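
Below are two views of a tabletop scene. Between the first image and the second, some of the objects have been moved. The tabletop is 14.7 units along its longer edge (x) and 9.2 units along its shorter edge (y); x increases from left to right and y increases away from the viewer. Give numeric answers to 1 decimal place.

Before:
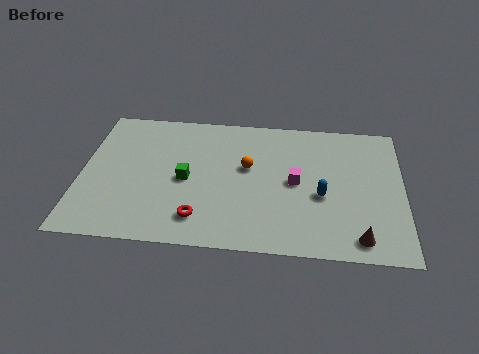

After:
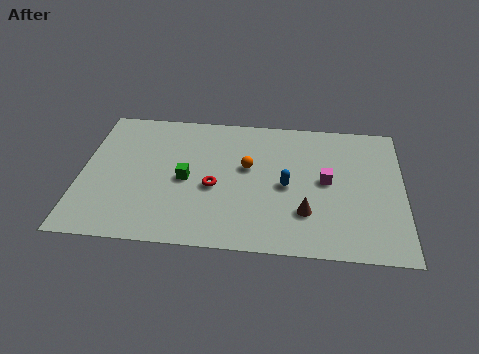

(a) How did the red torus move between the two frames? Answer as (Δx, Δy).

(0.6, 2.1)

The red torus was at about (5.5, 1.8) and moved to about (6.1, 3.9).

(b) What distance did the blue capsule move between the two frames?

1.7

From (11.0, 3.8) to (9.4, 4.3), the blue capsule covered √(1.6² + 0.5²) ≈ 1.7 units.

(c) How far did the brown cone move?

2.8

The brown cone moved from about (12.7, 1.2) to (10.3, 2.6), a distance of √(2.4² + 1.4²) ≈ 2.8.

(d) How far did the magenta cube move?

1.4

The magenta cube was near (9.8, 4.6) before and (11.2, 4.8) after, so it travelled √(1.4² + 0.2²) ≈ 1.4 units.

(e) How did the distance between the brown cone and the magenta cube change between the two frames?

-2.1

They were about 4.5 units apart before and 2.4 after — 2.1 units closer together.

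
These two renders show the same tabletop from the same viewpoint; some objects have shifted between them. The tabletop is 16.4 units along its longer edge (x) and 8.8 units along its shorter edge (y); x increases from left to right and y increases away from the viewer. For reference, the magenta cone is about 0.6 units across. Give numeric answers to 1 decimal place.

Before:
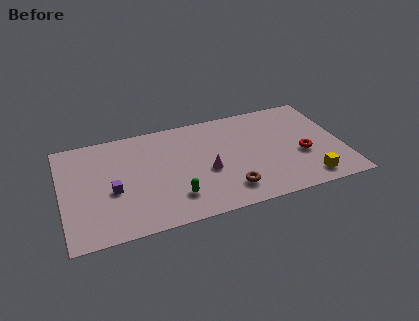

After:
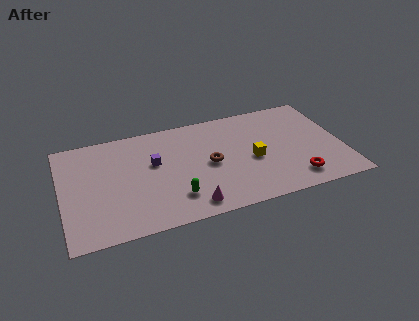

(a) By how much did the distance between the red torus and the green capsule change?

-0.7

Before: roughly 7.7 units apart; after: 7.0. That's 0.7 units closer together.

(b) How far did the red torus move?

2.0

The red torus moved from about (14.0, 3.5) to (13.4, 1.6), a distance of √(0.6² + 1.9²) ≈ 2.0.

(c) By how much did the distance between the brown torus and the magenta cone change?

+1.2

The distance was about 2.2 in the first image and 3.4 in the second, so they moved 1.2 units further apart.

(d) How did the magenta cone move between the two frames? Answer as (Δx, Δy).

(-1.2, -2.5)

From the two frames, the magenta cone sits at roughly (8.4, 3.7) before and (7.2, 1.2) after.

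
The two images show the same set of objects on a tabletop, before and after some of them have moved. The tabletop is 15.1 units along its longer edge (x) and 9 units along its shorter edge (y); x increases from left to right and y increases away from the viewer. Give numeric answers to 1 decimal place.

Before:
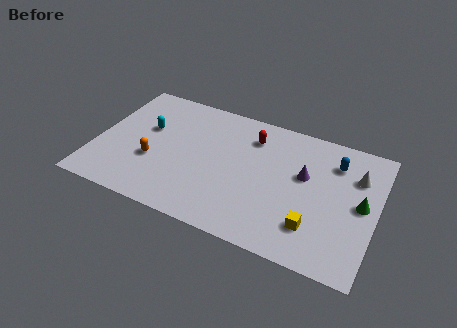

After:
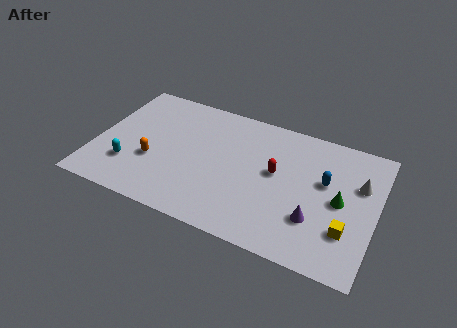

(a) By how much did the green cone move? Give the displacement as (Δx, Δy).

(-1.1, -0.2)

From the two frames, the green cone sits at roughly (14.3, 4.6) before and (13.2, 4.4) after.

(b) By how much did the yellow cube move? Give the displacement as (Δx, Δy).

(1.7, 0.4)

The yellow cube was at about (12.0, 2.2) and moved to about (13.7, 2.6).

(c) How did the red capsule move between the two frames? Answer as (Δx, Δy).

(1.5, -2.0)

The red capsule was at about (8.2, 7.0) and moved to about (9.7, 5.0).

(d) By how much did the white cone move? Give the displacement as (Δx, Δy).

(0.2, -0.5)

The white cone was at about (13.9, 6.4) and moved to about (14.1, 5.9).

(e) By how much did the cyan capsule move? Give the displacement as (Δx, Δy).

(-0.6, -3.0)

From the two frames, the cyan capsule sits at roughly (2.6, 5.5) before and (2.0, 2.5) after.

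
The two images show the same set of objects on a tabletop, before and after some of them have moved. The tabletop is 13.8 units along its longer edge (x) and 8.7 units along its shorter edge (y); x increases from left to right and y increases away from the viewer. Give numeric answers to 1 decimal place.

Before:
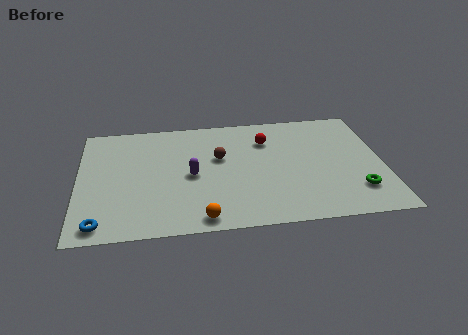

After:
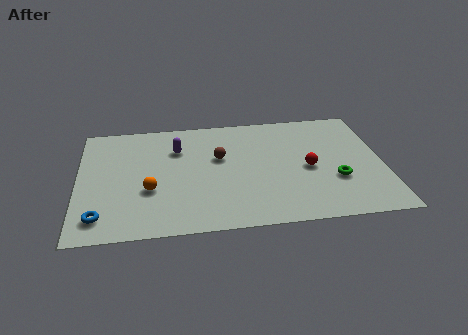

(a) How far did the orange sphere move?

3.3

From (5.5, 0.9) to (3.2, 3.2), the orange sphere covered √(2.3² + 2.3²) ≈ 3.3 units.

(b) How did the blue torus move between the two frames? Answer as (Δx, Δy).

(0.0, 0.5)

From the two frames, the blue torus sits at roughly (1.0, 1.0) before and (1.0, 1.5) after.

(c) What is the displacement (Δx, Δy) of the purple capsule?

(-0.6, 2.1)

From the two frames, the purple capsule sits at roughly (5.1, 4.1) before and (4.5, 6.2) after.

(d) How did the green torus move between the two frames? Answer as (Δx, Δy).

(-0.9, 0.9)

The green torus was at about (12.5, 2.1) and moved to about (11.6, 3.0).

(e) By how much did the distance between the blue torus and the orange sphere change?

-1.7

They were about 4.5 units apart before and 2.8 after — 1.7 units closer together.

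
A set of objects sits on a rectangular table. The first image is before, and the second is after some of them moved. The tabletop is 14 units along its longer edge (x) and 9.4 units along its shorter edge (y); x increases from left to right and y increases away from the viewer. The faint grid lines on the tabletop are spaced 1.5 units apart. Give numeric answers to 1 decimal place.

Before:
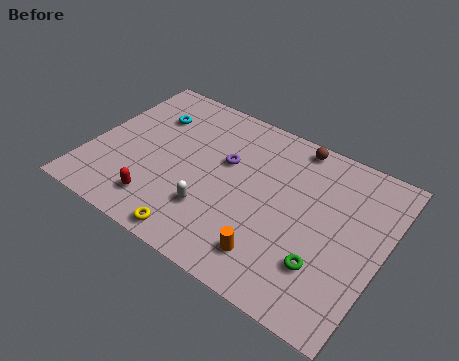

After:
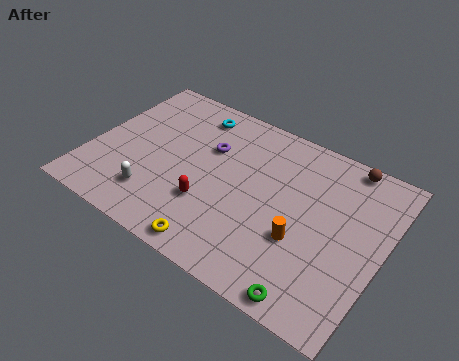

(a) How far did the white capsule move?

2.8

From (6.2, 2.7) to (3.5, 2.1), the white capsule covered √(2.7² + 0.6²) ≈ 2.8 units.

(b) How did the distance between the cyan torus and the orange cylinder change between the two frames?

-0.9

They were about 8.5 units apart before and 7.6 after — 0.9 units closer together.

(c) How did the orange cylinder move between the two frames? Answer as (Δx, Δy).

(1.1, 1.6)

The orange cylinder started near (9.3, 1.8) and ended near (10.4, 3.4).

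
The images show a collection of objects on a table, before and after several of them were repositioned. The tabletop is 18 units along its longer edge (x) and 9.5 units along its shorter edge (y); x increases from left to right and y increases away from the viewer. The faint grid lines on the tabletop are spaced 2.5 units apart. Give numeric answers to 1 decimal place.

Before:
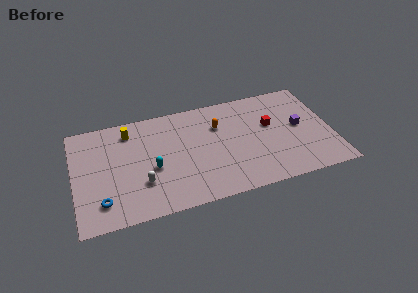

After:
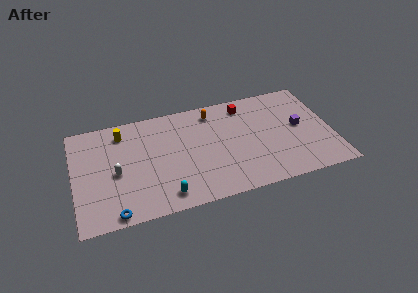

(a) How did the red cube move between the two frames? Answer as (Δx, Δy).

(-1.6, 2.3)

The red cube started near (13.8, 5.7) and ended near (12.2, 8.0).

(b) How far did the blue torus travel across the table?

1.4

The blue torus moved from about (1.8, 2.0) to (2.6, 0.8), a distance of √(0.8² + 1.2²) ≈ 1.4.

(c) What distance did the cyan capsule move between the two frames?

2.7

From (5.4, 4.0) to (6.1, 1.4), the cyan capsule covered √(0.7² + 2.6²) ≈ 2.7 units.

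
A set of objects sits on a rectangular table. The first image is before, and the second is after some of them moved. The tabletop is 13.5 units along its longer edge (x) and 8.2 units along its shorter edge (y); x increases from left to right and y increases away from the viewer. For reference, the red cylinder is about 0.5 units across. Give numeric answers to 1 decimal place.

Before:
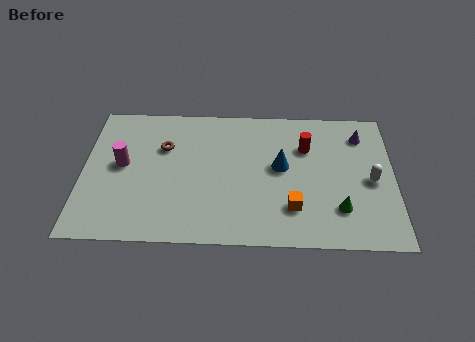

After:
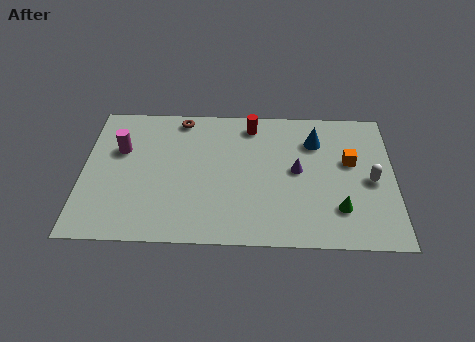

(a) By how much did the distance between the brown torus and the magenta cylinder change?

+1.2

They were about 2.1 units apart before and 3.3 after — 1.2 units further apart.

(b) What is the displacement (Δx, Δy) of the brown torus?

(0.7, 1.8)

The brown torus started near (3.5, 5.5) and ended near (4.2, 7.3).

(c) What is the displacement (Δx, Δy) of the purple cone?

(-2.8, -2.2)

From the two frames, the purple cone sits at roughly (12.1, 6.5) before and (9.3, 4.3) after.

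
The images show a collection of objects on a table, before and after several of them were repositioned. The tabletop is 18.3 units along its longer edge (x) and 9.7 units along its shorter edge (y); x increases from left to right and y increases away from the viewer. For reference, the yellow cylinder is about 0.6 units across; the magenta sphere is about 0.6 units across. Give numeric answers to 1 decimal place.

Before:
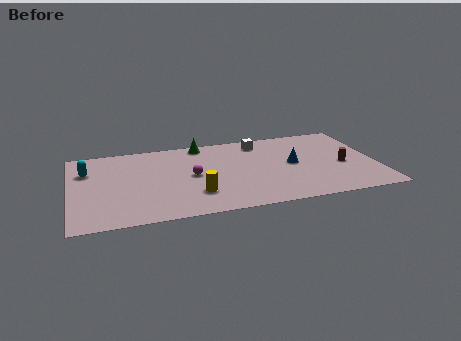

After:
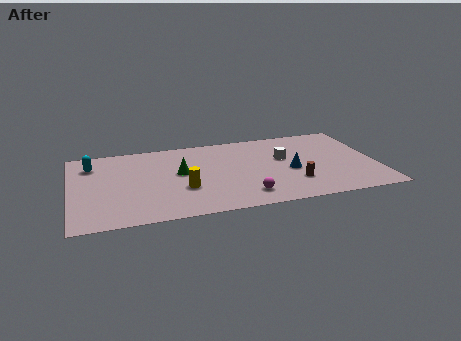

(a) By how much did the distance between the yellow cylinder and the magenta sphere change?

+1.6

Before: roughly 2.3 units apart; after: 3.9. That's 1.6 units further apart.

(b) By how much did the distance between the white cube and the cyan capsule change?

+1.0

Before: roughly 10.6 units apart; after: 11.6. That's 1.0 units further apart.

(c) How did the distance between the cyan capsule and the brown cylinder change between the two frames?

-2.7

The distance was about 15.5 in the first image and 12.8 in the second, so they moved 2.7 units closer together.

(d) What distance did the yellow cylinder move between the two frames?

1.1

The yellow cylinder moved from about (7.3, 2.6) to (6.6, 3.4), a distance of √(0.7² + 0.8²) ≈ 1.1.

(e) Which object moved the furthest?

the magenta sphere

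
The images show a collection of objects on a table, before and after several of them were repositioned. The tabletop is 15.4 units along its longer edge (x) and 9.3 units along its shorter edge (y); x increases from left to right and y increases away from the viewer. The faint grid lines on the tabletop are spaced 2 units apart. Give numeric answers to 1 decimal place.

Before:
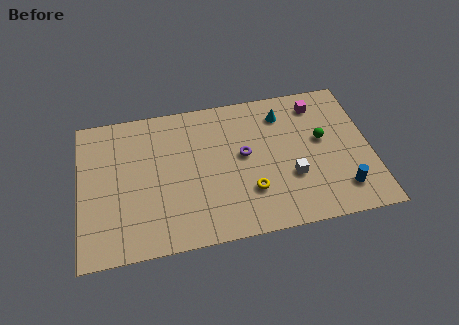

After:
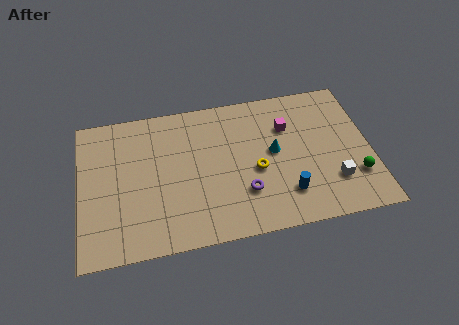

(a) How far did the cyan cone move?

2.5

From (10.9, 7.4) to (10.3, 5.0), the cyan cone covered √(0.6² + 2.4²) ≈ 2.5 units.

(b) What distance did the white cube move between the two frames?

2.3

The white cube moved from about (11.1, 3.2) to (13.3, 2.5), a distance of √(2.2² + 0.7²) ≈ 2.3.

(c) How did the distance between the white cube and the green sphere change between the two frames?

-1.6

Before: roughly 2.8 units apart; after: 1.2. That's 1.6 units closer together.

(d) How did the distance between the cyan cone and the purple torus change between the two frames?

-0.3

The distance was about 3.2 in the first image and 2.9 in the second, so they moved 0.3 units closer together.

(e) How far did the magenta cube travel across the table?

2.1

From (12.8, 7.7) to (11.1, 6.5), the magenta cube covered √(1.7² + 1.2²) ≈ 2.1 units.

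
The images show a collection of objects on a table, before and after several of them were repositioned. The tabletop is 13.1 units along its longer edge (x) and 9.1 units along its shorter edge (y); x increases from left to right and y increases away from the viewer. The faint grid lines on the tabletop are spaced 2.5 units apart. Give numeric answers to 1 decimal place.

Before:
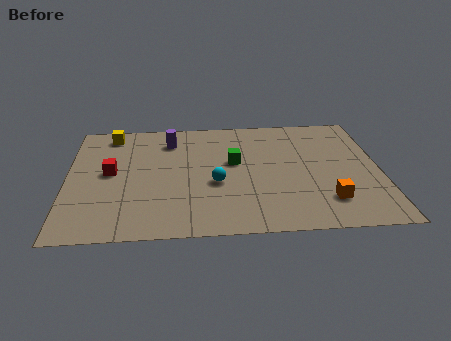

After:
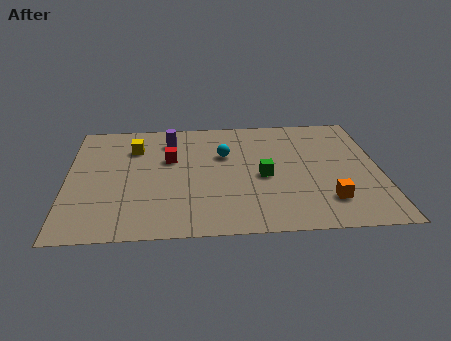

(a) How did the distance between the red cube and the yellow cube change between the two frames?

-1.3

Before: roughly 3.1 units apart; after: 1.8. That's 1.3 units closer together.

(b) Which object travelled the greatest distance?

the red cube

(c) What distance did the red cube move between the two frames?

2.7

The red cube moved from about (1.8, 4.8) to (4.3, 5.7), a distance of √(2.5² + 0.9²) ≈ 2.7.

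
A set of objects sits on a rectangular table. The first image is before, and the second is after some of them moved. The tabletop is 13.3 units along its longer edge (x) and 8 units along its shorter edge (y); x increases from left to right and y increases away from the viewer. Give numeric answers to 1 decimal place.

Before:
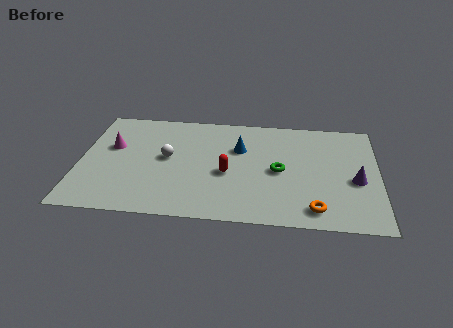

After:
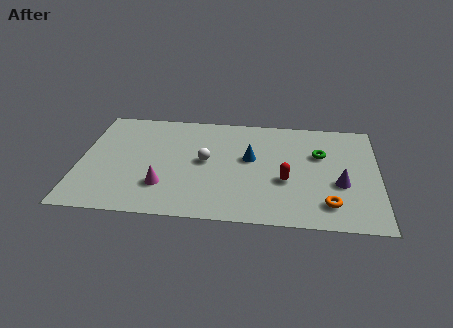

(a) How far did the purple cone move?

0.8

The purple cone moved from about (12.3, 3.4) to (11.6, 3.1), a distance of √(0.7² + 0.3²) ≈ 0.8.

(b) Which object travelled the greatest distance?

the magenta cone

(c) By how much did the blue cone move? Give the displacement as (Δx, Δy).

(0.5, -0.7)

The blue cone started near (7.1, 5.3) and ended near (7.6, 4.6).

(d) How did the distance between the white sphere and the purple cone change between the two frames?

-2.3

The distance was about 8.4 in the first image and 6.1 in the second, so they moved 2.3 units closer together.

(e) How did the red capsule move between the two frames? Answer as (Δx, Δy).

(2.6, -0.3)

The red capsule was at about (6.6, 3.4) and moved to about (9.2, 3.1).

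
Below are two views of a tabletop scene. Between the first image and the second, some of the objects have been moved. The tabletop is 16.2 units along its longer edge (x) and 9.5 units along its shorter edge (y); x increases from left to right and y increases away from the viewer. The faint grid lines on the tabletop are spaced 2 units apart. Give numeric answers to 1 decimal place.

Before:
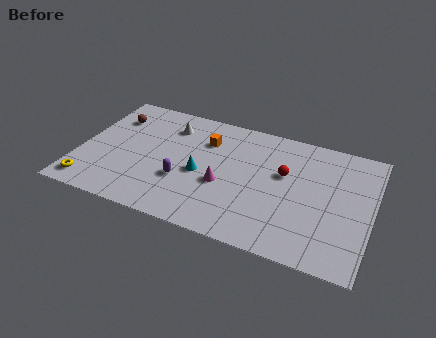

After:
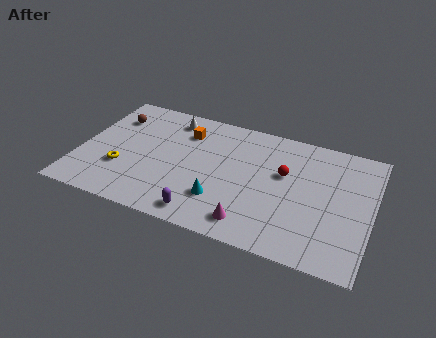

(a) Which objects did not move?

the red sphere and the brown sphere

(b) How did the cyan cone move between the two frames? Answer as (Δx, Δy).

(1.3, -1.6)

The cyan cone started near (6.8, 4.2) and ended near (8.1, 2.6).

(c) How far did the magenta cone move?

2.9

The magenta cone moved from about (8.1, 3.8) to (9.9, 1.5), a distance of √(1.8² + 2.3²) ≈ 2.9.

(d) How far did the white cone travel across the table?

0.6

The white cone moved from about (4.7, 7.4) to (4.7, 8.0), a distance of √(0.0² + 0.6²) ≈ 0.6.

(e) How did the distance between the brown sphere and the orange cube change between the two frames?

-1.2

The distance was about 5.3 in the first image and 4.1 in the second, so they moved 1.2 units closer together.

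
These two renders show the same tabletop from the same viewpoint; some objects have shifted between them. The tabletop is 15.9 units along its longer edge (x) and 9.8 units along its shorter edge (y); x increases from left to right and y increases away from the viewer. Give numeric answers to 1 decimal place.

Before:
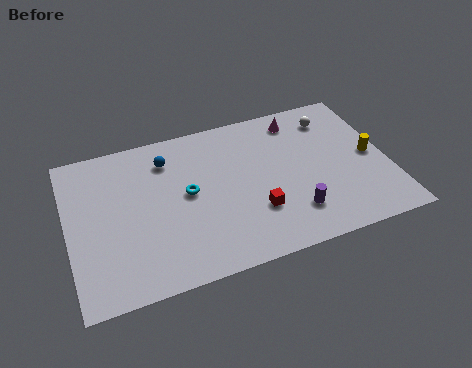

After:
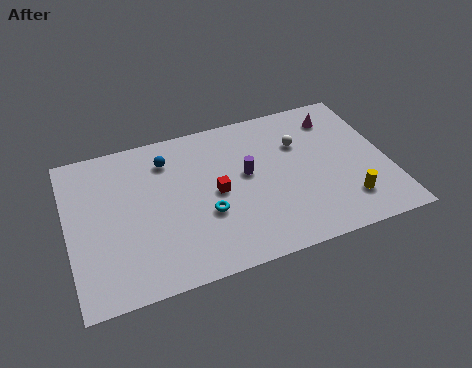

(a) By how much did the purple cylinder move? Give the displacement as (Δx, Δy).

(-2.0, 3.2)

The purple cylinder was at about (10.9, 2.3) and moved to about (8.9, 5.5).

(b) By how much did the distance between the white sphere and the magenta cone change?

+0.6

The distance was about 1.7 in the first image and 2.3 in the second, so they moved 0.6 units further apart.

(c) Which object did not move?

the blue sphere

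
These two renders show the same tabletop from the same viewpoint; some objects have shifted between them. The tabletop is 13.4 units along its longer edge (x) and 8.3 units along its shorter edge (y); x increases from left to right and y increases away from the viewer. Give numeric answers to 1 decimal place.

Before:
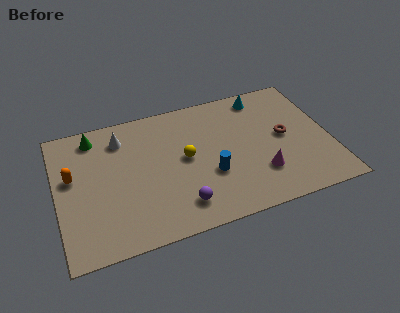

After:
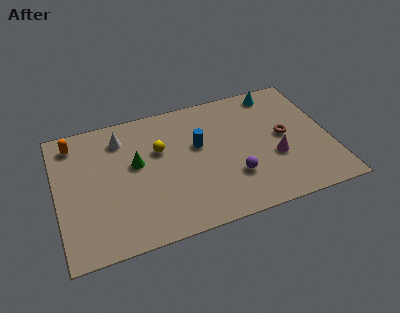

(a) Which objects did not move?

the brown torus and the white cone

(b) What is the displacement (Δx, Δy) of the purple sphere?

(2.7, 0.9)

The purple sphere started near (5.8, 1.6) and ended near (8.5, 2.5).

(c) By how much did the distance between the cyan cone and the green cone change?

-0.8

They were about 8.4 units apart before and 7.6 after — 0.8 units closer together.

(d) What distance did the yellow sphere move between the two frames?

1.5

From (6.3, 4.4) to (5.1, 5.3), the yellow sphere covered √(1.2² + 0.9²) ≈ 1.5 units.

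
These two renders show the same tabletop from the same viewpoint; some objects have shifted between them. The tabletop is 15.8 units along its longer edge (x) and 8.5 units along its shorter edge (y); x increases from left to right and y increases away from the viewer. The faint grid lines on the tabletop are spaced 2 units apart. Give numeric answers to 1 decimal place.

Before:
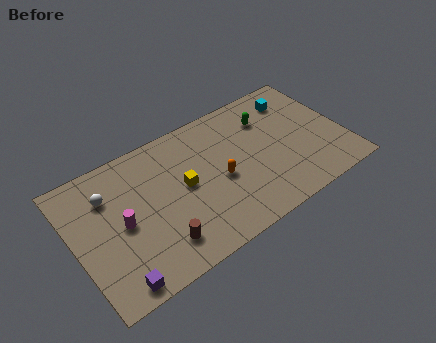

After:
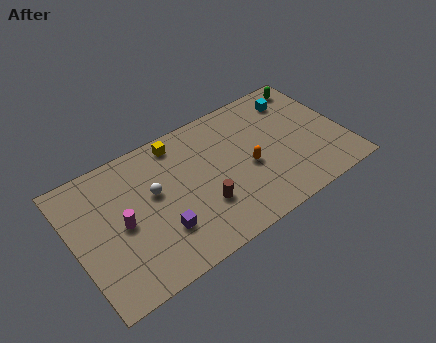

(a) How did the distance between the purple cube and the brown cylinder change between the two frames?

-0.3

Before: roughly 2.8 units apart; after: 2.5. That's 0.3 units closer together.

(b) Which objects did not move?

the cyan cube and the magenta cylinder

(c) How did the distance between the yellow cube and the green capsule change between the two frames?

+2.5

They were about 5.6 units apart before and 8.1 after — 2.5 units further apart.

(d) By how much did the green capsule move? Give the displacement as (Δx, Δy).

(2.9, 1.1)

The green capsule was at about (11.7, 6.3) and moved to about (14.6, 7.4).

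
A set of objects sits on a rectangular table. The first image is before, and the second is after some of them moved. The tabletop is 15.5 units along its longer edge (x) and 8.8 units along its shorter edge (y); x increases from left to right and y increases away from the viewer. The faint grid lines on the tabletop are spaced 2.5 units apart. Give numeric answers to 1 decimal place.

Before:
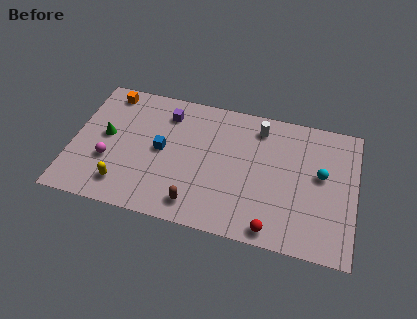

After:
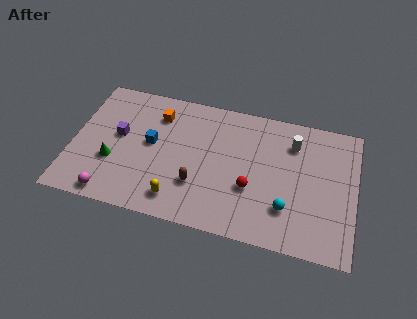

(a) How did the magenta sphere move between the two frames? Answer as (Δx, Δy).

(0.3, -2.2)

The magenta sphere was at about (2.1, 3.1) and moved to about (2.4, 0.9).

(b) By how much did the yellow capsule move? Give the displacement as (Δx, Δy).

(3.0, -0.2)

From the two frames, the yellow capsule sits at roughly (3.0, 1.7) before and (6.0, 1.5) after.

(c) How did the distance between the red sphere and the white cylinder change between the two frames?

-2.4

Before: roughly 6.5 units apart; after: 4.1. That's 2.4 units closer together.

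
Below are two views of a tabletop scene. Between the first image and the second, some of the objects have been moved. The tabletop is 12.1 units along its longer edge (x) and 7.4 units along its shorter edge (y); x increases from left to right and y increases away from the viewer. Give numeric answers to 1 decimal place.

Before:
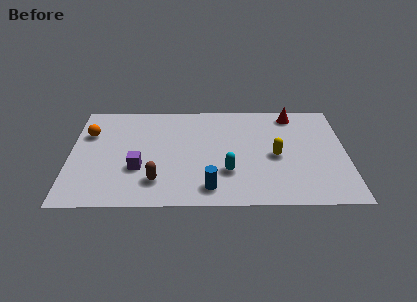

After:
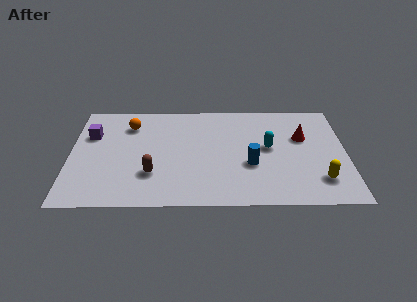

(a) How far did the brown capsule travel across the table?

0.5

From (3.8, 1.7) to (3.6, 2.2), the brown capsule covered √(0.2² + 0.5²) ≈ 0.5 units.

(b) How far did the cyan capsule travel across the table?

2.5

The cyan capsule moved from about (6.9, 2.3) to (8.7, 4.0), a distance of √(1.8² + 1.7²) ≈ 2.5.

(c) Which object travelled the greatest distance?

the purple cube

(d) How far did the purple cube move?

3.2

The purple cube was near (3.0, 2.6) before and (0.9, 5.0) after, so it travelled √(2.1² + 2.4²) ≈ 3.2 units.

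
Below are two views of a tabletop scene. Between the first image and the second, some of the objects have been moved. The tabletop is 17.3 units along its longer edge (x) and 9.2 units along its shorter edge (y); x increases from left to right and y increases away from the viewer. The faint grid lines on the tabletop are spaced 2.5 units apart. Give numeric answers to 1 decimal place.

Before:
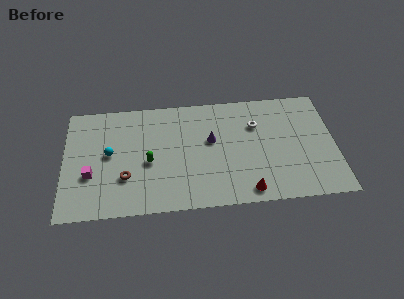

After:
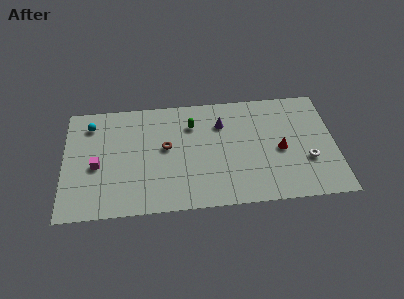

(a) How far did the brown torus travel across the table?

3.4

From (3.9, 2.9) to (6.5, 5.1), the brown torus covered √(2.6² + 2.2²) ≈ 3.4 units.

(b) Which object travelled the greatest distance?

the white torus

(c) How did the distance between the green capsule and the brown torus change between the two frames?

+0.5

The distance was about 1.9 in the first image and 2.4 in the second, so they moved 0.5 units further apart.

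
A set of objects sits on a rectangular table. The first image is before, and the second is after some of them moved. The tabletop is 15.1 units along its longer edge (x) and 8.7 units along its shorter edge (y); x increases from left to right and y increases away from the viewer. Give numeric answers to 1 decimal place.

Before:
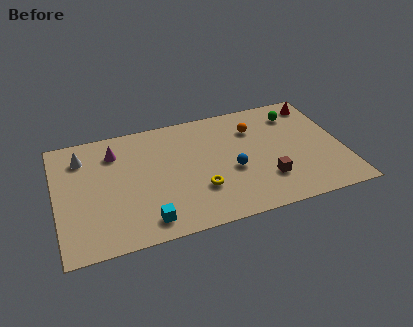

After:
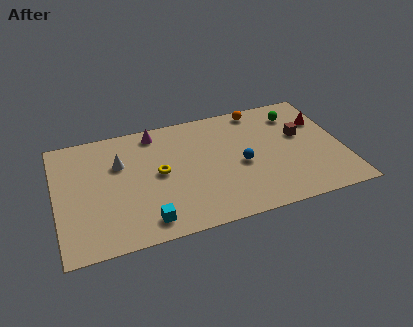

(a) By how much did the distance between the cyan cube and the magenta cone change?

+0.8

Before: roughly 5.6 units apart; after: 6.4. That's 0.8 units further apart.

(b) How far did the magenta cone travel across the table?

2.4

The magenta cone was near (3.2, 6.7) before and (5.4, 7.6) after, so it travelled √(2.2² + 0.9²) ≈ 2.4 units.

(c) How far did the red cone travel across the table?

1.4

The red cone was near (14.1, 7.4) before and (14.2, 6.0) after, so it travelled √(0.1² + 1.4²) ≈ 1.4 units.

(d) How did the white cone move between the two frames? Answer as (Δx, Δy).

(1.9, -1.0)

The white cone started near (1.5, 6.8) and ended near (3.4, 5.8).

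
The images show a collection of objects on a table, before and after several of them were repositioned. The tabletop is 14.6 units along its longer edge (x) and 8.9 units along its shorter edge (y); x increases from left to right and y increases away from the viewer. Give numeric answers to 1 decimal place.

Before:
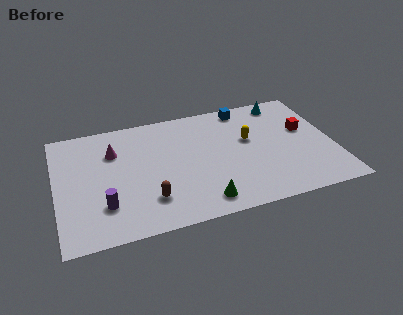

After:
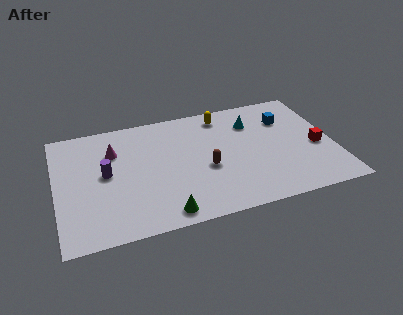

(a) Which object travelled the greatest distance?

the brown capsule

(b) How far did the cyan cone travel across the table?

2.2

The cyan cone moved from about (12.3, 7.8) to (10.5, 6.6), a distance of √(1.8² + 1.2²) ≈ 2.2.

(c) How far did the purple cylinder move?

2.3

From (2.4, 2.4) to (2.6, 4.7), the purple cylinder covered √(0.2² + 2.3²) ≈ 2.3 units.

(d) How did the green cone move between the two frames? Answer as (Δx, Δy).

(-2.0, -0.3)

The green cone was at about (7.4, 1.3) and moved to about (5.4, 1.0).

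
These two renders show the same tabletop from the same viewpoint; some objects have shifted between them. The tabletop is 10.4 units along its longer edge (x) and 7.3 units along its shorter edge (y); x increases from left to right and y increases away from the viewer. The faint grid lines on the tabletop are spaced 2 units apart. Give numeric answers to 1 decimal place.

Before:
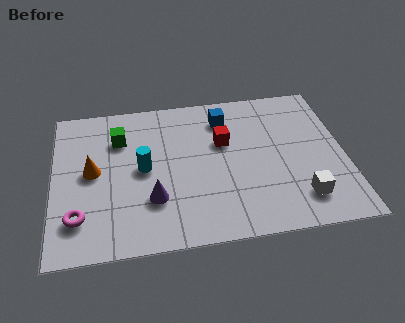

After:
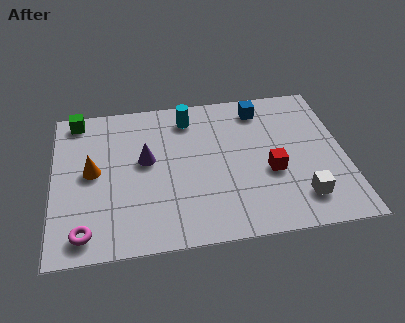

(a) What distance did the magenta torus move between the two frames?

0.7

The magenta torus moved from about (0.9, 1.7) to (1.1, 1.0), a distance of √(0.2² + 0.7²) ≈ 0.7.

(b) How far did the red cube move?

2.3

From (6.1, 4.6) to (7.7, 2.9), the red cube covered √(1.6² + 1.7²) ≈ 2.3 units.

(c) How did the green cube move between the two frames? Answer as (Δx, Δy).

(-1.5, 1.2)

From the two frames, the green cube sits at roughly (2.4, 5.3) before and (0.9, 6.5) after.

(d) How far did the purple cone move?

1.9

The purple cone moved from about (3.5, 2.2) to (3.3, 4.1), a distance of √(0.2² + 1.9²) ≈ 1.9.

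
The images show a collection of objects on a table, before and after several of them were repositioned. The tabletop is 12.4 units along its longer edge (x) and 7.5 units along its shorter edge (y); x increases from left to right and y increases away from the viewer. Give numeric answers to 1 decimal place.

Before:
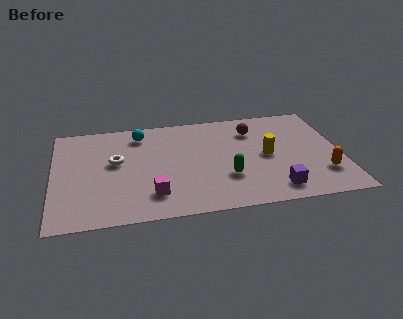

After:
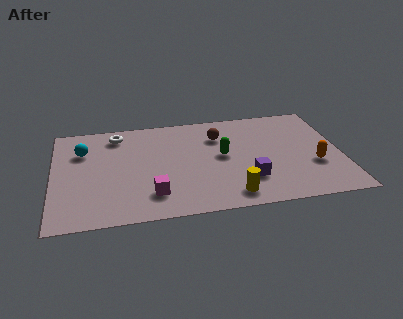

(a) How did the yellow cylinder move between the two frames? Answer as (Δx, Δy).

(-1.7, -2.6)

The yellow cylinder was at about (9.2, 3.7) and moved to about (7.5, 1.1).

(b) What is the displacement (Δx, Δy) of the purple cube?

(-1.1, 0.9)

From the two frames, the purple cube sits at roughly (9.4, 1.2) before and (8.3, 2.1) after.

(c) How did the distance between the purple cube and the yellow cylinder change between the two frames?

-1.2

Before: roughly 2.5 units apart; after: 1.3. That's 1.2 units closer together.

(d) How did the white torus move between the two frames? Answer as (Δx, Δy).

(0.1, 2.0)

The white torus was at about (2.7, 4.3) and moved to about (2.8, 6.3).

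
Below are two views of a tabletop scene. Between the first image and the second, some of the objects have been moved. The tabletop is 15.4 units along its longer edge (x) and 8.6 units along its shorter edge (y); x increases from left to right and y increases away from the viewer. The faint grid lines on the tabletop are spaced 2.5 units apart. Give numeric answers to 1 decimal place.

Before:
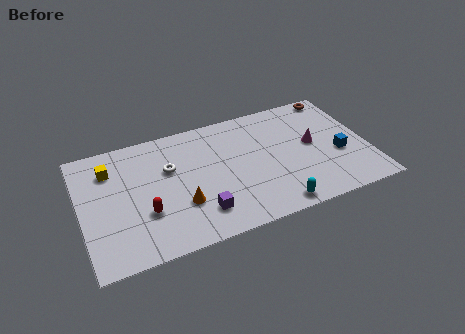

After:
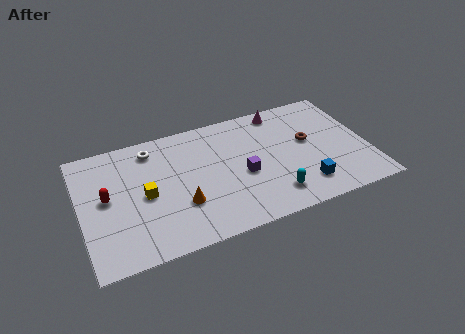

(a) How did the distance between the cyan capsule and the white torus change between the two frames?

+1.2

They were about 6.9 units apart before and 8.1 after — 1.2 units further apart.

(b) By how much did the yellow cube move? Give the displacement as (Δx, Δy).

(1.7, -2.4)

The yellow cube was at about (1.7, 6.5) and moved to about (3.4, 4.1).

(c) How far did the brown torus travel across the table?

3.5

The brown torus was near (14.2, 7.8) before and (12.3, 4.9) after, so it travelled √(1.9² + 2.9²) ≈ 3.5 units.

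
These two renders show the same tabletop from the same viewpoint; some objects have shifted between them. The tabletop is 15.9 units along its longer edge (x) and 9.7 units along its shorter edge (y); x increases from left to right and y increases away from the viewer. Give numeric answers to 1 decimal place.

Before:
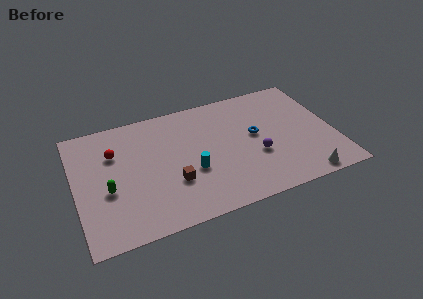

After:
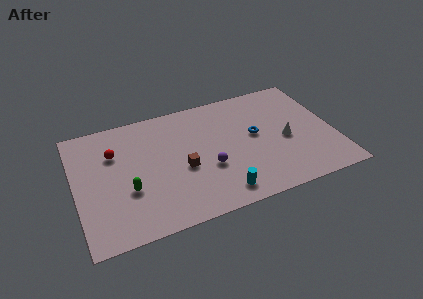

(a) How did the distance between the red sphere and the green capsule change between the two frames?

+0.4

They were about 2.9 units apart before and 3.3 after — 0.4 units further apart.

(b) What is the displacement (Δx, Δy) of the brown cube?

(0.7, 0.9)

From the two frames, the brown cube sits at roughly (5.8, 3.2) before and (6.5, 4.1) after.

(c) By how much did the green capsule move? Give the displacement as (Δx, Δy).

(1.2, -0.4)

From the two frames, the green capsule sits at roughly (1.9, 3.9) before and (3.1, 3.5) after.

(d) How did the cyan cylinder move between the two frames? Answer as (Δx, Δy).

(1.5, -2.3)

The cyan cylinder started near (7.0, 3.7) and ended near (8.5, 1.4).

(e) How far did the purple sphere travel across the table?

3.0

The purple sphere was near (11.0, 3.6) before and (8.0, 3.6) after, so it travelled √(3.0² + 0.0²) ≈ 3.0 units.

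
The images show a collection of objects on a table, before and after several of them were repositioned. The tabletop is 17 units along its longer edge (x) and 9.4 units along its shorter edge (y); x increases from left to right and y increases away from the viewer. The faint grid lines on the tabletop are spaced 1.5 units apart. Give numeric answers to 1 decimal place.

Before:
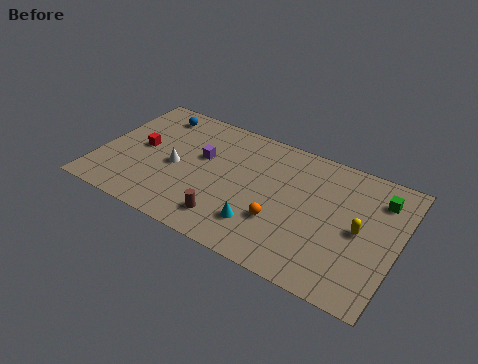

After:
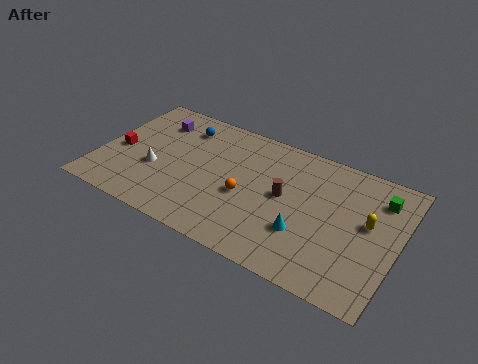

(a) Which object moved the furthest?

the brown cylinder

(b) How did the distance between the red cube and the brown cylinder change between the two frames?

+3.2

They were about 6.3 units apart before and 9.5 after — 3.2 units further apart.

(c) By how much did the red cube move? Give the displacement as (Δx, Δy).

(-1.2, -0.7)

From the two frames, the red cube sits at roughly (2.3, 4.9) before and (1.1, 4.2) after.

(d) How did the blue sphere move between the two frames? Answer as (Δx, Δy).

(1.7, -0.4)

The blue sphere started near (2.6, 7.9) and ended near (4.3, 7.5).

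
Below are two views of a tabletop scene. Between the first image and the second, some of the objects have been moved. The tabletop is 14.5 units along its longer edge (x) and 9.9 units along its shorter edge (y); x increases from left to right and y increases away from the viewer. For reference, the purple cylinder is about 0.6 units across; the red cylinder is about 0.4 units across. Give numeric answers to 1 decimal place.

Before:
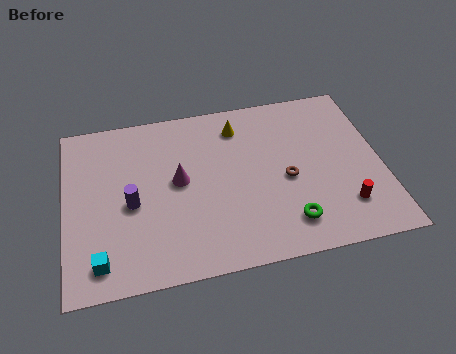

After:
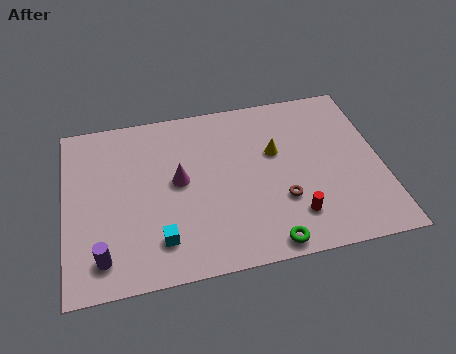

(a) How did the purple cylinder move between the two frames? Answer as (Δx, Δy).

(-1.4, -2.7)

The purple cylinder was at about (3.0, 4.4) and moved to about (1.6, 1.7).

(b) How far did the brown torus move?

1.2

From (10.1, 4.4) to (9.8, 3.2), the brown torus covered √(0.3² + 1.2²) ≈ 1.2 units.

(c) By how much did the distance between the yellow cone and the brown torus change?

-1.2

They were about 4.1 units apart before and 2.9 after — 1.2 units closer together.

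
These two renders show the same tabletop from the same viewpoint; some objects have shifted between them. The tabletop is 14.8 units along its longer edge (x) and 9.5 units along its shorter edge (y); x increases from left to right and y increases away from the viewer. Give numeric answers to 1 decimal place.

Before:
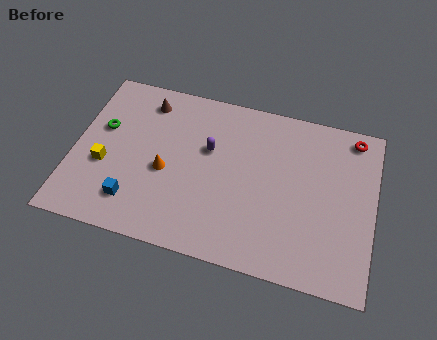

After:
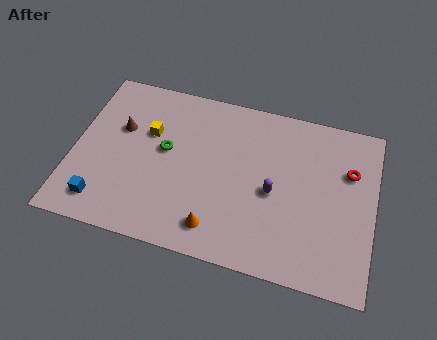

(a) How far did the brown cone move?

2.2

From (3.3, 7.9) to (2.2, 6.0), the brown cone covered √(1.1² + 1.9²) ≈ 2.2 units.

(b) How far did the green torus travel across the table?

3.2

The green torus moved from about (1.3, 5.8) to (4.5, 5.3), a distance of √(3.2² + 0.5²) ≈ 3.2.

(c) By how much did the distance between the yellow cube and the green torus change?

-0.9

Before: roughly 2.1 units apart; after: 1.2. That's 0.9 units closer together.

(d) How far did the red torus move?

2.0

The red torus moved from about (13.6, 8.4) to (13.5, 6.4), a distance of √(0.1² + 2.0²) ≈ 2.0.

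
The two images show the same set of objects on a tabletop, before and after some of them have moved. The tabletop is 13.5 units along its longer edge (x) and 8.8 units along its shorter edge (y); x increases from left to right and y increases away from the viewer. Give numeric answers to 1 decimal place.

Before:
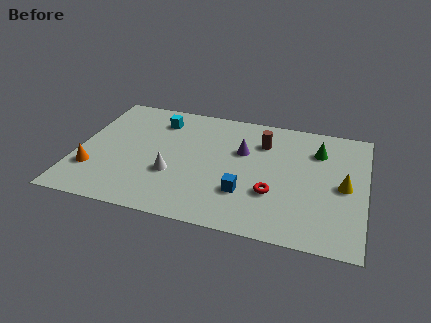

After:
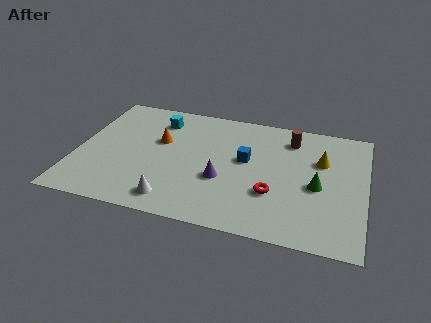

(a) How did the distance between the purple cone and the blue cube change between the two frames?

-1.0

They were about 3.0 units apart before and 2.0 after — 1.0 units closer together.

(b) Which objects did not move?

the red torus and the cyan cube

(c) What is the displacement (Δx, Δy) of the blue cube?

(-0.1, 2.4)

The blue cube was at about (8.0, 2.6) and moved to about (7.9, 5.0).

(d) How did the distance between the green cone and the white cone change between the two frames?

-0.4

They were about 7.4 units apart before and 7.0 after — 0.4 units closer together.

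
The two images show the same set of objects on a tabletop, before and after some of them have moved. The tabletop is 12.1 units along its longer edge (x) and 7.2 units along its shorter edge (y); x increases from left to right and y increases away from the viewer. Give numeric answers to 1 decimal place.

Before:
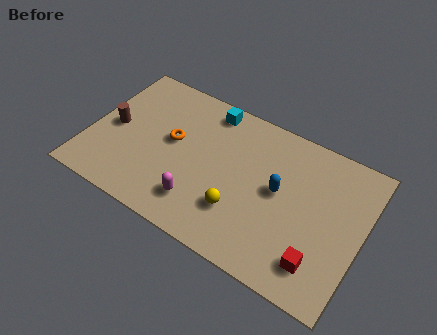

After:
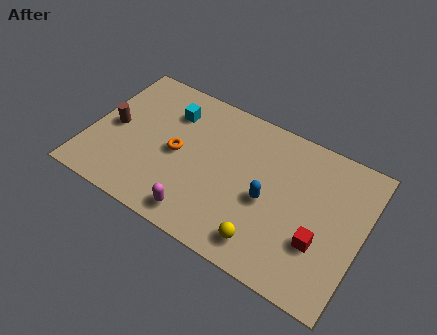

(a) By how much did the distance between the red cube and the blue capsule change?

-0.7

They were about 3.2 units apart before and 2.5 after — 0.7 units closer together.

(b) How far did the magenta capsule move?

0.6

The magenta capsule was near (5.2, 1.6) before and (5.3, 1.0) after, so it travelled √(0.1² + 0.6²) ≈ 0.6 units.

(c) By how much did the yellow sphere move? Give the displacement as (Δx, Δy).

(1.3, -0.9)

The yellow sphere started near (6.9, 2.1) and ended near (8.2, 1.2).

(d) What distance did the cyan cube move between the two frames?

1.8

From (4.9, 6.3) to (3.3, 5.4), the cyan cube covered √(1.6² + 0.9²) ≈ 1.8 units.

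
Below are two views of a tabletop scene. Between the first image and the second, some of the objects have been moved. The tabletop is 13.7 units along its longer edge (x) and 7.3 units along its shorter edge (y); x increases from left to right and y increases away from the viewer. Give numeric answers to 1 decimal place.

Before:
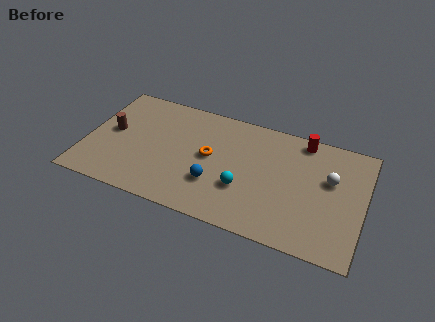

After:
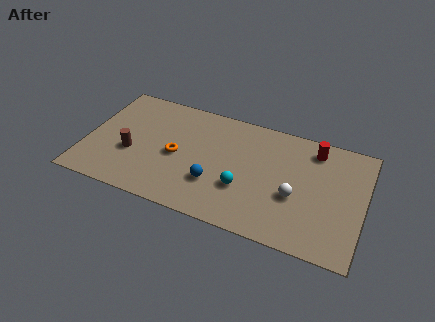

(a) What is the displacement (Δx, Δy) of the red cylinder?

(0.6, -0.4)

The red cylinder started near (10.5, 6.5) and ended near (11.1, 6.1).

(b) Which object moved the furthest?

the white sphere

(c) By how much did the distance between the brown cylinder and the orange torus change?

-2.6

The distance was about 4.9 in the first image and 2.3 in the second, so they moved 2.6 units closer together.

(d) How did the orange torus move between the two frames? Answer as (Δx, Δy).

(-1.6, -0.5)

The orange torus was at about (6.1, 3.9) and moved to about (4.5, 3.4).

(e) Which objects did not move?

the cyan sphere and the blue sphere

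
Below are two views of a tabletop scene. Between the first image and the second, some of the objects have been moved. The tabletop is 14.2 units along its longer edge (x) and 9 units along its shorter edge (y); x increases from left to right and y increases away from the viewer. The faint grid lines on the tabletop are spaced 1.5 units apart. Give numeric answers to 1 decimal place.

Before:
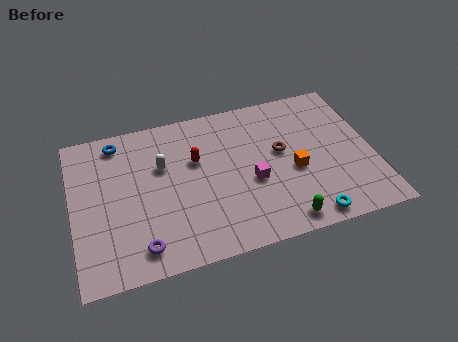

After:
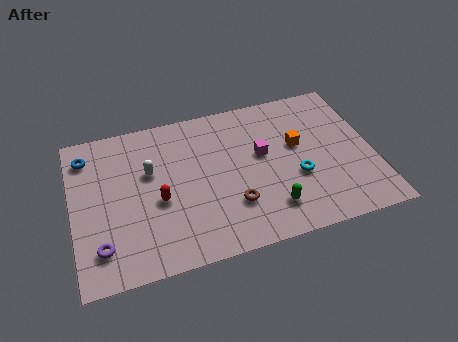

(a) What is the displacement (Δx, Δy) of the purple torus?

(-1.8, 0.5)

The purple torus started near (3.0, 1.4) and ended near (1.2, 1.9).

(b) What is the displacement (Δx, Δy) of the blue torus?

(-1.5, -0.5)

The blue torus was at about (2.3, 7.8) and moved to about (0.8, 7.3).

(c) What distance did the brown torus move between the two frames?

3.5

From (9.9, 5.1) to (7.4, 2.6), the brown torus covered √(2.5² + 2.5²) ≈ 3.5 units.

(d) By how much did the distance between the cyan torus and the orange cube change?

-1.0

They were about 2.9 units apart before and 1.9 after — 1.0 units closer together.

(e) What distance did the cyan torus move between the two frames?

2.5

The cyan torus moved from about (10.8, 0.9) to (10.5, 3.4), a distance of √(0.3² + 2.5²) ≈ 2.5.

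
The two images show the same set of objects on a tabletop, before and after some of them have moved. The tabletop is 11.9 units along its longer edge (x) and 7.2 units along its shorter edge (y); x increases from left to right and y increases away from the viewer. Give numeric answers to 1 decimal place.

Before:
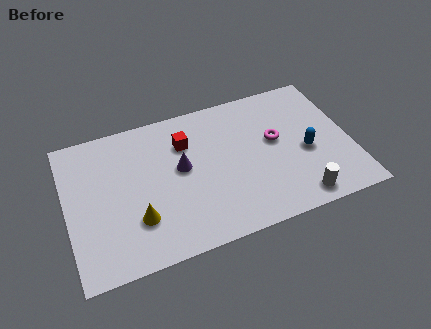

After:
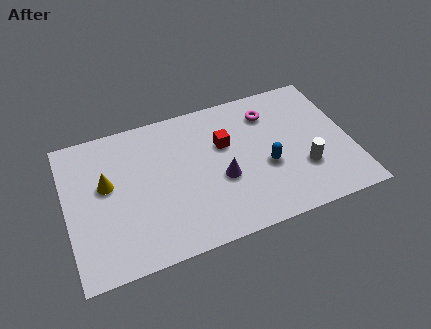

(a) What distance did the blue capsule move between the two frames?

1.7

From (10.0, 3.1) to (8.3, 2.9), the blue capsule covered √(1.7² + 0.2²) ≈ 1.7 units.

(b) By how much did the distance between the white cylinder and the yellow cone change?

+1.6

Before: roughly 6.7 units apart; after: 8.3. That's 1.6 units further apart.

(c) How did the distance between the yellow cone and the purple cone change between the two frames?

+2.1

They were about 2.8 units apart before and 4.9 after — 2.1 units further apart.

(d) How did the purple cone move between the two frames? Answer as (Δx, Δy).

(1.6, -1.1)

The purple cone was at about (4.8, 4.0) and moved to about (6.4, 2.9).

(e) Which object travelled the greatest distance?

the yellow cone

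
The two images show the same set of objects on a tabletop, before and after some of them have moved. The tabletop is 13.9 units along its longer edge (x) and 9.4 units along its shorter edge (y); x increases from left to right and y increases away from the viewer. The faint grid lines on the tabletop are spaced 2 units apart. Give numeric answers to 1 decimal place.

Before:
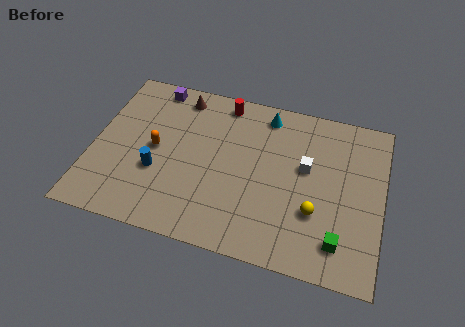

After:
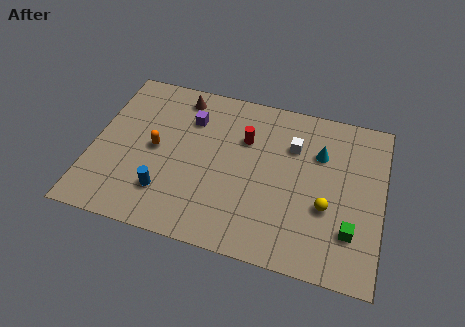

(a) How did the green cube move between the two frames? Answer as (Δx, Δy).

(0.5, 0.7)

From the two frames, the green cube sits at roughly (12.0, 1.8) before and (12.5, 2.5) after.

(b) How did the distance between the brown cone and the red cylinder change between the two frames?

+1.6

They were about 2.1 units apart before and 3.7 after — 1.6 units further apart.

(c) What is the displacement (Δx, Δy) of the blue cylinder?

(0.5, -1.1)

From the two frames, the blue cylinder sits at roughly (3.2, 3.4) before and (3.7, 2.3) after.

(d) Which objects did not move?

the brown cone and the orange capsule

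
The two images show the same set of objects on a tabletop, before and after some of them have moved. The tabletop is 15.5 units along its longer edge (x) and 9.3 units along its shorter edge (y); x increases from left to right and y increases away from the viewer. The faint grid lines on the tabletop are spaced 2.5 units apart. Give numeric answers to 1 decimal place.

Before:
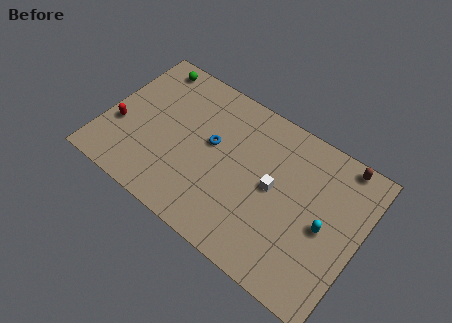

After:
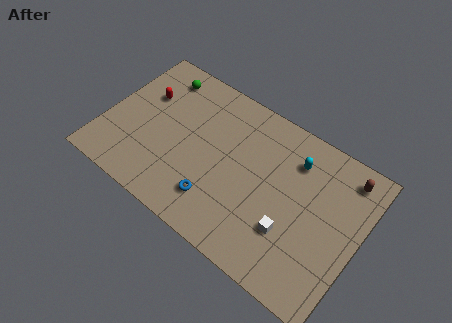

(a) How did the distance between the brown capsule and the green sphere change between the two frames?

-0.3

They were about 11.9 units apart before and 11.6 after — 0.3 units closer together.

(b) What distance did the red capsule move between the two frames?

2.9

From (1.0, 3.4) to (2.0, 6.1), the red capsule covered √(1.0² + 2.7²) ≈ 2.9 units.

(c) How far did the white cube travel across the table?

2.4

The white cube was near (10.3, 4.8) before and (11.7, 2.9) after, so it travelled √(1.4² + 1.9²) ≈ 2.4 units.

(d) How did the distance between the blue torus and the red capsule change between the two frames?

+0.9

They were about 5.7 units apart before and 6.6 after — 0.9 units further apart.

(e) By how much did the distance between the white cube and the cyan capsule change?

+1.0

Before: roughly 3.2 units apart; after: 4.2. That's 1.0 units further apart.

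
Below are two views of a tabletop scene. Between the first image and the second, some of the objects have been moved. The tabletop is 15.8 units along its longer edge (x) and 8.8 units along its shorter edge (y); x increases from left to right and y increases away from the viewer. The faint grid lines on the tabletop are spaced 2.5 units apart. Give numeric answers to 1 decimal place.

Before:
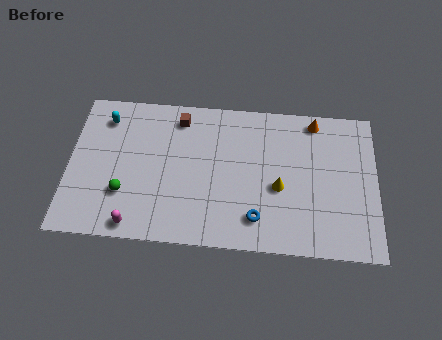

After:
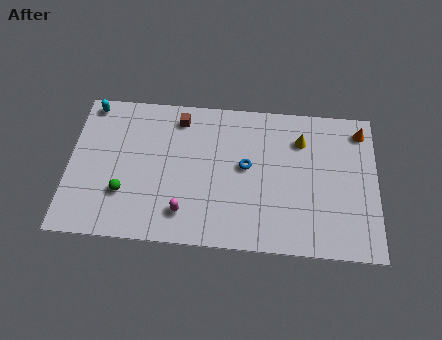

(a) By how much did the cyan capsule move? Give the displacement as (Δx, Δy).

(-0.8, 0.8)

The cyan capsule was at about (1.8, 7.1) and moved to about (1.0, 7.9).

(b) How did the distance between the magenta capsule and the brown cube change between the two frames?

-1.2

The distance was about 6.8 in the first image and 5.6 in the second, so they moved 1.2 units closer together.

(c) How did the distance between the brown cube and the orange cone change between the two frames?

+2.4

Before: roughly 7.0 units apart; after: 9.4. That's 2.4 units further apart.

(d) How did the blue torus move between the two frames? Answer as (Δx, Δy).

(-0.6, 3.0)

The blue torus was at about (9.7, 1.8) and moved to about (9.1, 4.8).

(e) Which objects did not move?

the brown cube and the green sphere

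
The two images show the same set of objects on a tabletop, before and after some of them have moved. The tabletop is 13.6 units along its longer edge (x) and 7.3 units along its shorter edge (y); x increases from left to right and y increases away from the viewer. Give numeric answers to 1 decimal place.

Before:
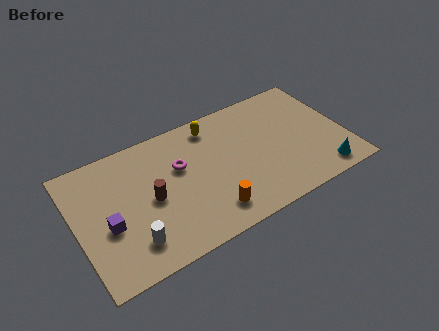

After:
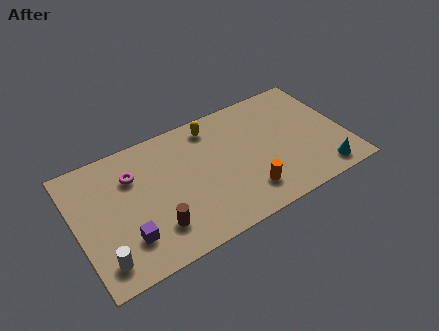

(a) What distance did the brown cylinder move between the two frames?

1.7

The brown cylinder was near (3.7, 3.5) before and (3.7, 1.8) after, so it travelled √(0.0² + 1.7²) ≈ 1.7 units.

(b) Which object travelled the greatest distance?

the magenta torus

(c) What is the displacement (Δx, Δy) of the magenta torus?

(-2.3, 0.6)

The magenta torus started near (5.3, 4.6) and ended near (3.0, 5.2).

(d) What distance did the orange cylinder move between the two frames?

1.9

From (6.4, 1.4) to (8.3, 1.6), the orange cylinder covered √(1.9² + 0.2²) ≈ 1.9 units.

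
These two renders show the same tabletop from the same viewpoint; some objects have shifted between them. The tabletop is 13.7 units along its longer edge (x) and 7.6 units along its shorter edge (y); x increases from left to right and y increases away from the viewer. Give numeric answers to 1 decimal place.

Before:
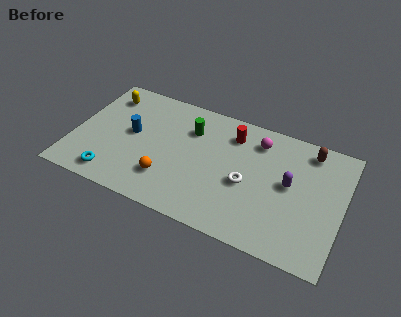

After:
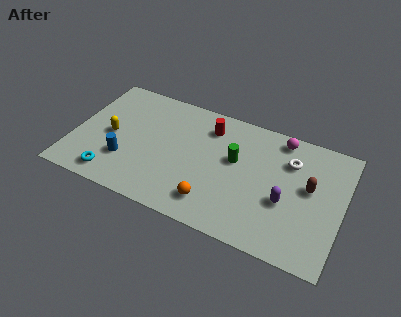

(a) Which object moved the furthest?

the white torus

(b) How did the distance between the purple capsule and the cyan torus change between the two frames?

-0.4

They were about 9.2 units apart before and 8.8 after — 0.4 units closer together.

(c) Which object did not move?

the cyan torus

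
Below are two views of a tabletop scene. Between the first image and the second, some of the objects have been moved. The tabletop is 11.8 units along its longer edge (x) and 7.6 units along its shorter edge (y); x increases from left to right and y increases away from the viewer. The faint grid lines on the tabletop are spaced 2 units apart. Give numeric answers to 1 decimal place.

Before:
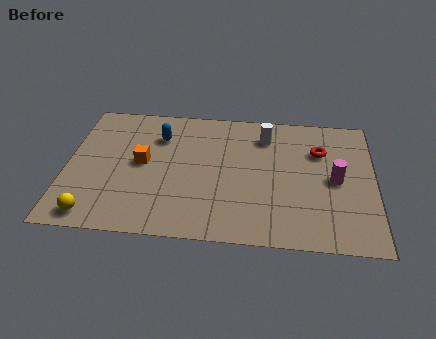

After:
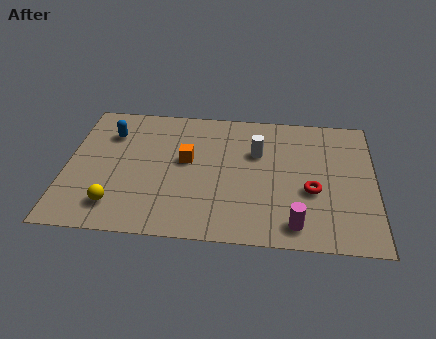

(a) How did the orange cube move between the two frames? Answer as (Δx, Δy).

(1.7, 0.3)

The orange cube started near (2.9, 4.0) and ended near (4.6, 4.3).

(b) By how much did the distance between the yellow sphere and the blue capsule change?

-1.1

The distance was about 5.2 in the first image and 4.1 in the second, so they moved 1.1 units closer together.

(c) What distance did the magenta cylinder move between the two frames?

3.0

The magenta cylinder was near (10.3, 3.7) before and (8.8, 1.1) after, so it travelled √(1.5² + 2.6²) ≈ 3.0 units.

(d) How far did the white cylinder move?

1.0

The white cylinder was near (7.6, 6.0) before and (7.3, 5.0) after, so it travelled √(0.3² + 1.0²) ≈ 1.0 units.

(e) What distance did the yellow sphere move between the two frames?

1.0

The yellow sphere was near (1.2, 0.9) before and (2.0, 1.5) after, so it travelled √(0.8² + 0.6²) ≈ 1.0 units.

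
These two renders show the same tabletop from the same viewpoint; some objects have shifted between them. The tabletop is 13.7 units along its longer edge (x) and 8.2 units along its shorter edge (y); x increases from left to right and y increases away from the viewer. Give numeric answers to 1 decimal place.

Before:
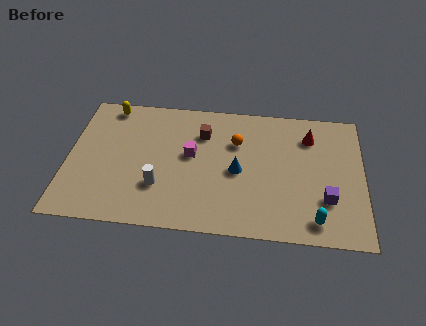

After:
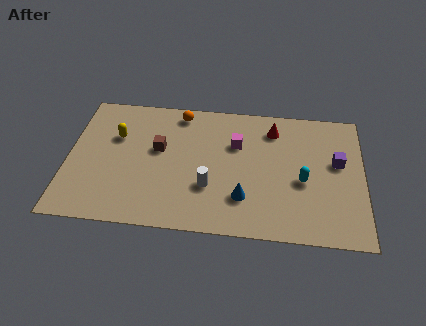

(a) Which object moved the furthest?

the orange sphere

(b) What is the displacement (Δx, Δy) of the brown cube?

(-2.0, -1.2)

The brown cube started near (6.2, 6.0) and ended near (4.2, 4.8).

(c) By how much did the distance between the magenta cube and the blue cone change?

+1.0

Before: roughly 2.3 units apart; after: 3.3. That's 1.0 units further apart.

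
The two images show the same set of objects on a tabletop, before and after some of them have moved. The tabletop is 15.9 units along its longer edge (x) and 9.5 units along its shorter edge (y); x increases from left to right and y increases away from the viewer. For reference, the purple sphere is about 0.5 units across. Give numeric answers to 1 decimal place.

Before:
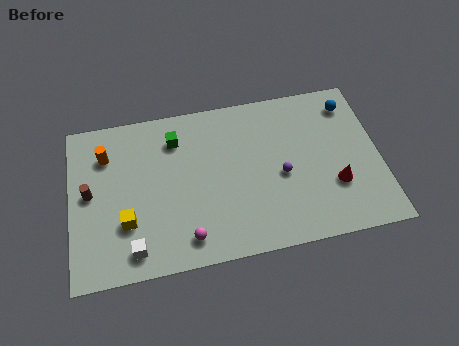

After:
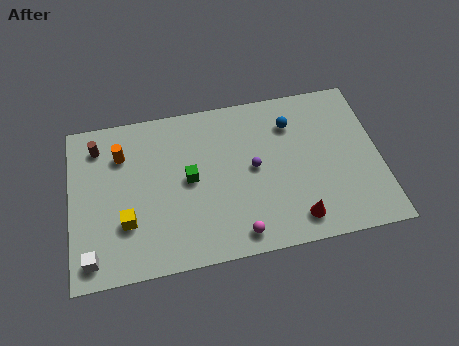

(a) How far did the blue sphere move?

3.2

The blue sphere was near (14.6, 7.8) before and (11.5, 7.2) after, so it travelled √(3.1² + 0.6²) ≈ 3.2 units.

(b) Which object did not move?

the yellow cube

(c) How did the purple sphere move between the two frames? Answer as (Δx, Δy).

(-1.4, 0.7)

The purple sphere started near (10.8, 4.2) and ended near (9.4, 4.9).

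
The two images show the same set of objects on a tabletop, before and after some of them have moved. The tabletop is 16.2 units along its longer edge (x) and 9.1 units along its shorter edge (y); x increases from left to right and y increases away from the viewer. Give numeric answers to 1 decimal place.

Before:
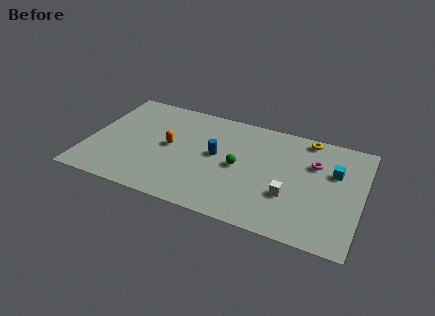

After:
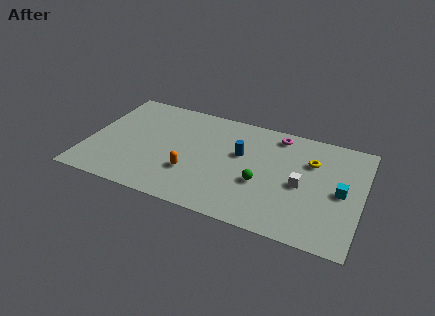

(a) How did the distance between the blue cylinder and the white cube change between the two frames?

-0.9

Before: roughly 4.8 units apart; after: 3.9. That's 0.9 units closer together.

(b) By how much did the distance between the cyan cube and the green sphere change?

-1.0

The distance was about 5.7 in the first image and 4.7 in the second, so they moved 1.0 units closer together.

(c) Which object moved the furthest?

the magenta torus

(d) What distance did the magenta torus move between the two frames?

2.9

The magenta torus was near (13.3, 6.2) before and (11.0, 7.9) after, so it travelled √(2.3² + 1.7²) ≈ 2.9 units.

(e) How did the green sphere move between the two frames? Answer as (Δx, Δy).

(1.4, -0.9)

From the two frames, the green sphere sits at roughly (9.0, 4.4) before and (10.4, 3.5) after.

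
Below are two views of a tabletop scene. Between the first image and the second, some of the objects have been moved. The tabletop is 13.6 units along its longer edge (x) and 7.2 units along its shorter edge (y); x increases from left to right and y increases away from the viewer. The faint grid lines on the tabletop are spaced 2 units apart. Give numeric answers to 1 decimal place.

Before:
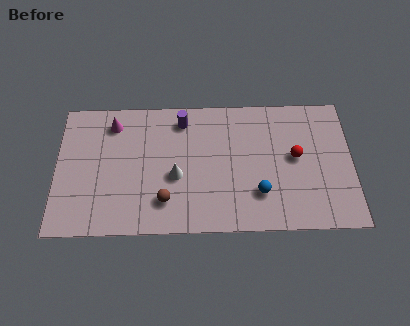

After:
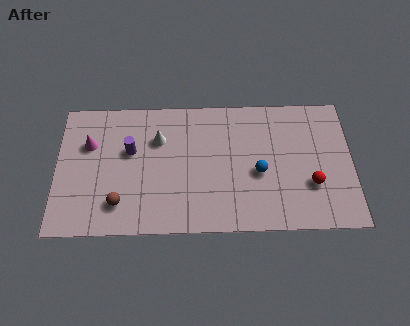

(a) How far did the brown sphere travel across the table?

2.1

The brown sphere moved from about (5.0, 1.7) to (2.9, 1.6), a distance of √(2.1² + 0.1²) ≈ 2.1.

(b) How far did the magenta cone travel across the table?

1.6

The magenta cone was near (2.6, 5.9) before and (1.5, 4.8) after, so it travelled √(1.1² + 1.1²) ≈ 1.6 units.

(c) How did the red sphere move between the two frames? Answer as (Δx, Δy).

(0.7, -1.5)

The red sphere was at about (11.0, 3.9) and moved to about (11.7, 2.4).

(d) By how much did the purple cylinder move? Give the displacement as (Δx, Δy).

(-2.4, -1.6)

The purple cylinder was at about (5.8, 6.0) and moved to about (3.4, 4.4).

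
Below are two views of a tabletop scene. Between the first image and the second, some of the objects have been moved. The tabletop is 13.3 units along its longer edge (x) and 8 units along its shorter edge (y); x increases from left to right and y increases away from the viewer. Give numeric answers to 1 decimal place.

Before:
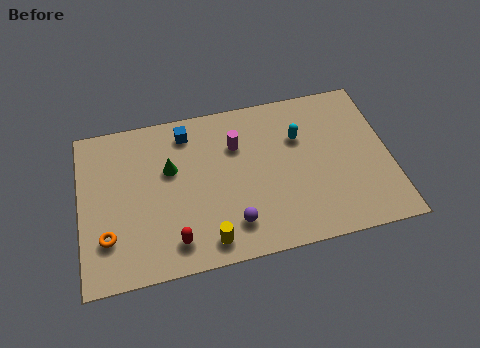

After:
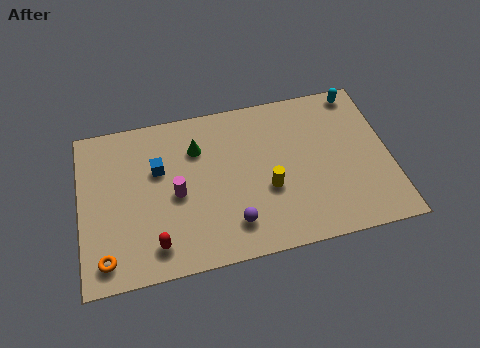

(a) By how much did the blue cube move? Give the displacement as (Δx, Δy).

(-1.3, -1.6)

The blue cube was at about (4.7, 6.7) and moved to about (3.4, 5.1).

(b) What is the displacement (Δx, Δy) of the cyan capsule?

(2.7, 1.8)

The cyan capsule started near (9.5, 5.4) and ended near (12.2, 7.2).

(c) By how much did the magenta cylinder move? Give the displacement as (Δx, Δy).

(-2.7, -1.9)

From the two frames, the magenta cylinder sits at roughly (6.8, 5.6) before and (4.1, 3.7) after.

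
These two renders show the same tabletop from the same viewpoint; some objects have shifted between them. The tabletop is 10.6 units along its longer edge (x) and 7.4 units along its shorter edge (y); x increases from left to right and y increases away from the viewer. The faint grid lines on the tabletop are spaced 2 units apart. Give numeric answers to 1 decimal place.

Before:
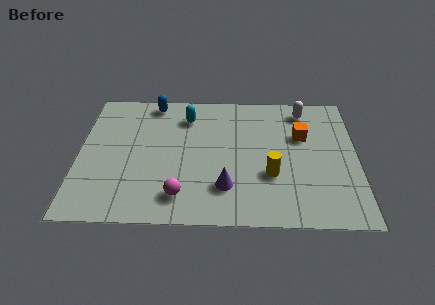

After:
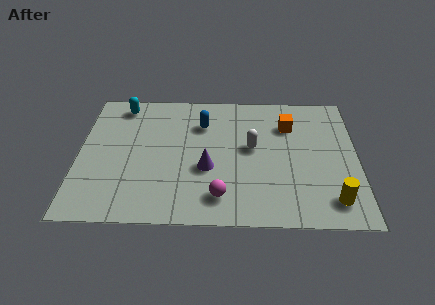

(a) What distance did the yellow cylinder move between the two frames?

2.6

The yellow cylinder moved from about (7.3, 2.6) to (9.6, 1.3), a distance of √(2.3² + 1.3²) ≈ 2.6.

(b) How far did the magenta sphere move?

1.5

From (3.9, 1.4) to (5.4, 1.4), the magenta sphere covered √(1.5² + 0.0²) ≈ 1.5 units.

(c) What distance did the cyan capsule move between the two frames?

2.6

The cyan capsule was near (4.1, 5.8) before and (1.6, 6.4) after, so it travelled √(2.5² + 0.6²) ≈ 2.6 units.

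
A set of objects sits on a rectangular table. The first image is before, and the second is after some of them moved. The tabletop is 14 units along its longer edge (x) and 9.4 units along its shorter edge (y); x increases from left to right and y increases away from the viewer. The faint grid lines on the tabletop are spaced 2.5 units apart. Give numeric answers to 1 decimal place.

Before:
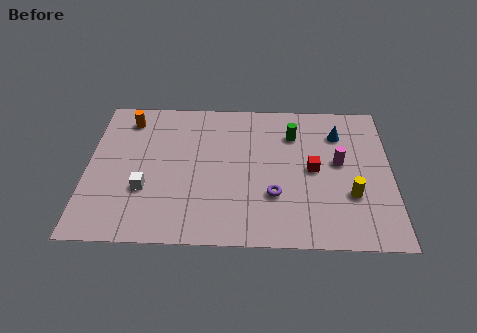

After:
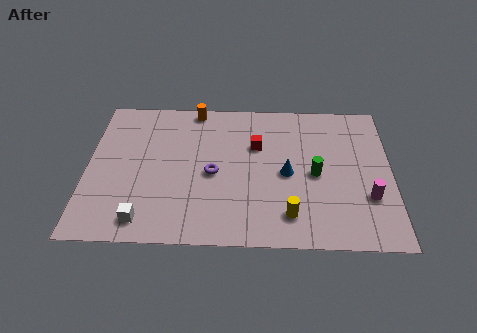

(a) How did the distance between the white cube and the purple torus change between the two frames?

-1.6

The distance was about 5.9 in the first image and 4.3 in the second, so they moved 1.6 units closer together.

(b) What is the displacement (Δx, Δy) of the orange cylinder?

(3.1, 0.8)

The orange cylinder started near (1.8, 7.8) and ended near (4.9, 8.6).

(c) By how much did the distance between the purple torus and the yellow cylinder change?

+0.8

The distance was about 3.5 in the first image and 4.3 in the second, so they moved 0.8 units further apart.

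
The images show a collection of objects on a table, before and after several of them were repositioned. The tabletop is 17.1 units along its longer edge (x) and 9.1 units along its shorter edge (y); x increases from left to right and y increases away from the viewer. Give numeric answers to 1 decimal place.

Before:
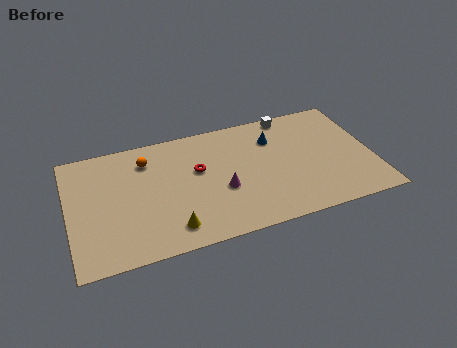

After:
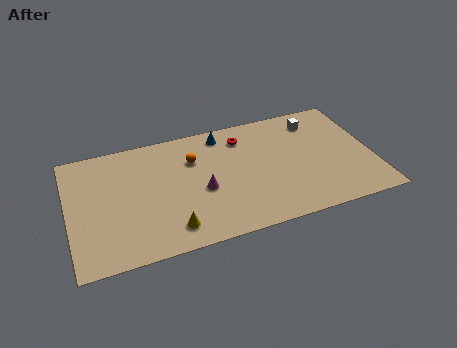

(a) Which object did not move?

the yellow cone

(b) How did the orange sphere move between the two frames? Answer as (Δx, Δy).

(2.6, -0.7)

The orange sphere was at about (4.5, 7.1) and moved to about (7.1, 6.4).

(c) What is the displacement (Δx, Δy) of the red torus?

(2.7, 1.8)

From the two frames, the red torus sits at roughly (7.3, 5.5) before and (10.0, 7.3) after.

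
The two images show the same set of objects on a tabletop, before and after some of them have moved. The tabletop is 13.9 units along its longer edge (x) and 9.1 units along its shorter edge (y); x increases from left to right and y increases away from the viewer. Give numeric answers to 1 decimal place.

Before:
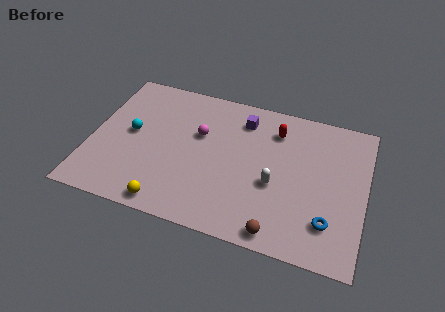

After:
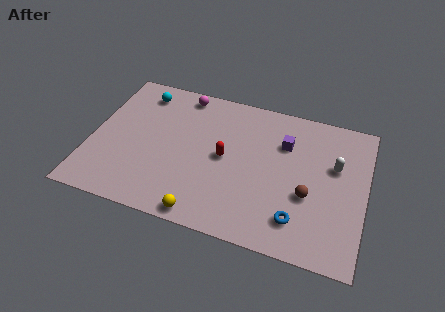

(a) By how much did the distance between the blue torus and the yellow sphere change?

-3.3

Before: roughly 8.0 units apart; after: 4.7. That's 3.3 units closer together.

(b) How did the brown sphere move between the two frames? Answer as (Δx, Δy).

(1.3, 2.6)

From the two frames, the brown sphere sits at roughly (9.8, 0.9) before and (11.1, 3.5) after.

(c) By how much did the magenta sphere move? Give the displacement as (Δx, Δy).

(-1.1, 2.4)

The magenta sphere started near (5.4, 5.7) and ended near (4.3, 8.1).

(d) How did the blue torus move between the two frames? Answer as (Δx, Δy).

(-1.5, -0.3)

The blue torus started near (12.2, 2.2) and ended near (10.7, 1.9).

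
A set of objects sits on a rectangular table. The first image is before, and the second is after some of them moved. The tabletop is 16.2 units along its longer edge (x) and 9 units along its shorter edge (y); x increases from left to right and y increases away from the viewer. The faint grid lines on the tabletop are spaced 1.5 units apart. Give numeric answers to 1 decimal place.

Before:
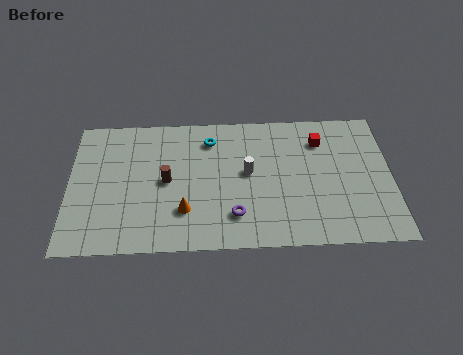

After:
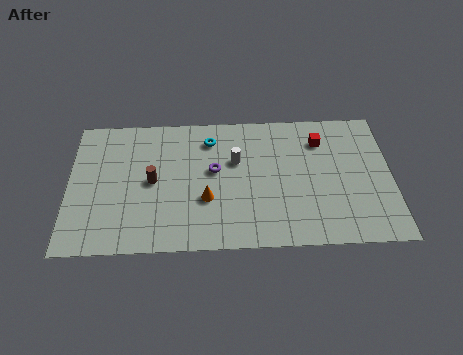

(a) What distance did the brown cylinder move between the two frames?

0.7

From (4.9, 4.5) to (4.2, 4.5), the brown cylinder covered √(0.7² + 0.0²) ≈ 0.7 units.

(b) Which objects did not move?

the cyan torus and the red cube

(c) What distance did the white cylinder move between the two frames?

1.0

From (9.0, 4.9) to (8.4, 5.7), the white cylinder covered √(0.6² + 0.8²) ≈ 1.0 units.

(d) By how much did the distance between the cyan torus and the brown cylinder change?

+0.5

They were about 3.5 units apart before and 4.0 after — 0.5 units further apart.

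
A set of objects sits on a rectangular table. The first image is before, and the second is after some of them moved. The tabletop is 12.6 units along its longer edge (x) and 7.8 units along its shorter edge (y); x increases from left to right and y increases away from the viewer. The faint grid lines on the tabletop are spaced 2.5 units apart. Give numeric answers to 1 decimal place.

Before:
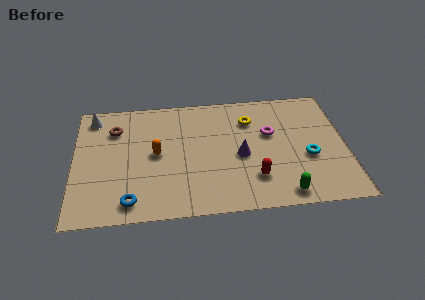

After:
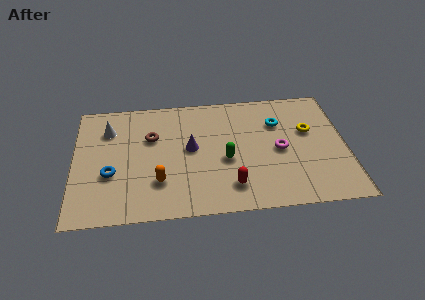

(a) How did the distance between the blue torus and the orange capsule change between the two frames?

-0.8

Before: roughly 3.1 units apart; after: 2.3. That's 0.8 units closer together.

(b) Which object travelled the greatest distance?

the green capsule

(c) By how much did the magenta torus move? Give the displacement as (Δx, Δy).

(0.4, -1.1)

The magenta torus started near (9.1, 4.8) and ended near (9.5, 3.7).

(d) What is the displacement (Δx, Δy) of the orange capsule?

(0.1, -1.8)

From the two frames, the orange capsule sits at roughly (3.8, 4.0) before and (3.9, 2.2) after.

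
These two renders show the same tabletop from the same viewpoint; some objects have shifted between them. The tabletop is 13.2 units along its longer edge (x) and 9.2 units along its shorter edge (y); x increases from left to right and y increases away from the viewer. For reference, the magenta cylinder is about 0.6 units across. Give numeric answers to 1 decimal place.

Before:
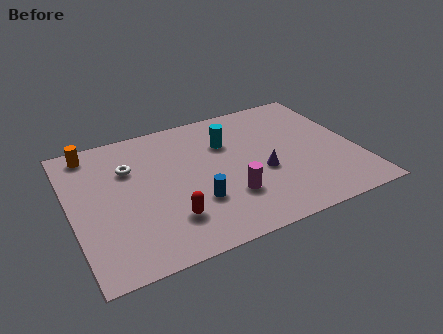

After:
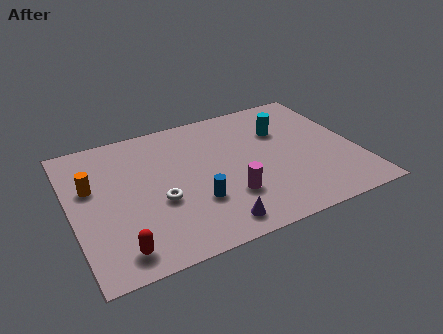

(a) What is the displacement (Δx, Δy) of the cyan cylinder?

(2.6, -0.1)

From the two frames, the cyan cylinder sits at roughly (7.4, 6.4) before and (10.0, 6.3) after.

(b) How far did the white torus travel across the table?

2.9

The white torus moved from about (2.8, 6.3) to (3.9, 3.6), a distance of √(1.1² + 2.7²) ≈ 2.9.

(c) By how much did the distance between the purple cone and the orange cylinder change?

-1.9

They were about 8.7 units apart before and 6.8 after — 1.9 units closer together.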